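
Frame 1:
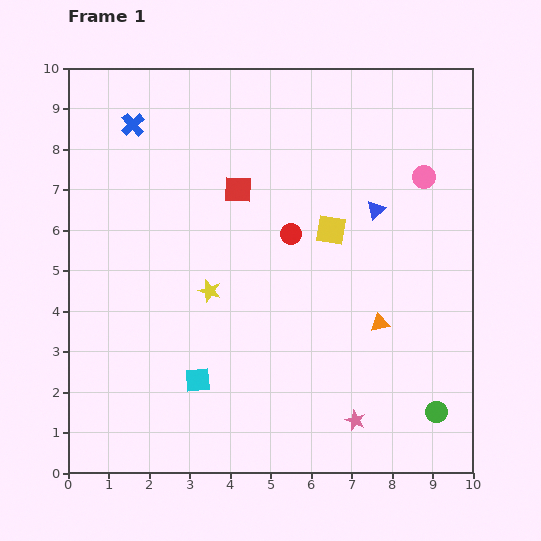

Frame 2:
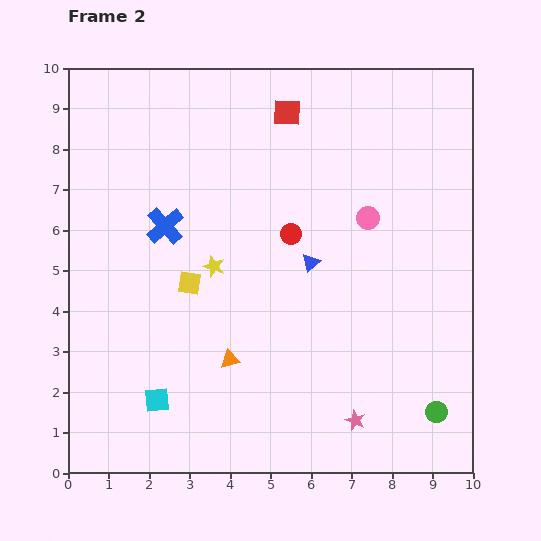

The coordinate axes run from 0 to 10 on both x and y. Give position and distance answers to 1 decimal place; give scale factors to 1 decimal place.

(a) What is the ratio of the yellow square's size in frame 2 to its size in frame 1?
0.8×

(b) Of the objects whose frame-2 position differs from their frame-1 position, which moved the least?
the yellow star

(moved 0.6)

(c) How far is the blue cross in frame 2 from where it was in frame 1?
2.6

The blue cross moved from (1.6, 8.6) to (2.4, 6.1), a distance of √(0.8² + 2.5²) ≈ 2.6.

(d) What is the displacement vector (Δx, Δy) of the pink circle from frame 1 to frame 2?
(-1.4, -1.0)

The pink circle was at (8.8, 7.3) in frame 1 and (7.4, 6.3) in frame 2.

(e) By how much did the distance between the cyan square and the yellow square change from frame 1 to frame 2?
-2.0

Distance in frame 1: 5.0. Distance in frame 2: 3.0.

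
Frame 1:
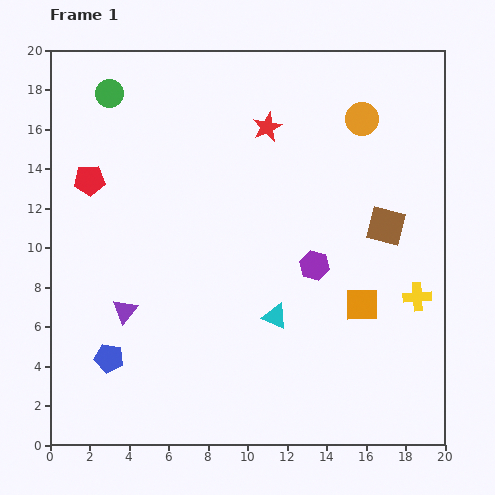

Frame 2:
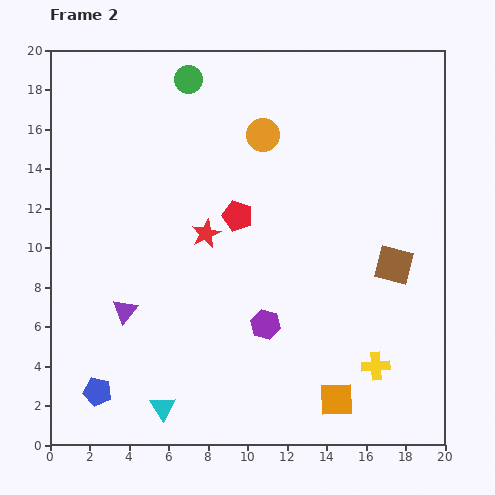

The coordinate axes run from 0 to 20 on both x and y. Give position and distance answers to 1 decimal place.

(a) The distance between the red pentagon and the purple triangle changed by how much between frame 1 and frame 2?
+0.7

Distance in frame 1: 6.8. Distance in frame 2: 7.5.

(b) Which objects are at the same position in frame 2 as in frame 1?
the purple triangle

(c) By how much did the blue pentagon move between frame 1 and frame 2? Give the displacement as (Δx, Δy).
(-0.6, -1.7)

The blue pentagon was at (3.0, 4.4) in frame 1 and (2.4, 2.7) in frame 2.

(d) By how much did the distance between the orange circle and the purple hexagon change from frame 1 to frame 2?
+1.8

Distance in frame 1: 7.8. Distance in frame 2: 9.6.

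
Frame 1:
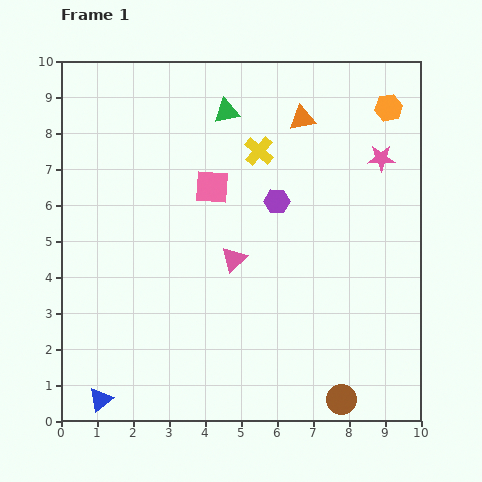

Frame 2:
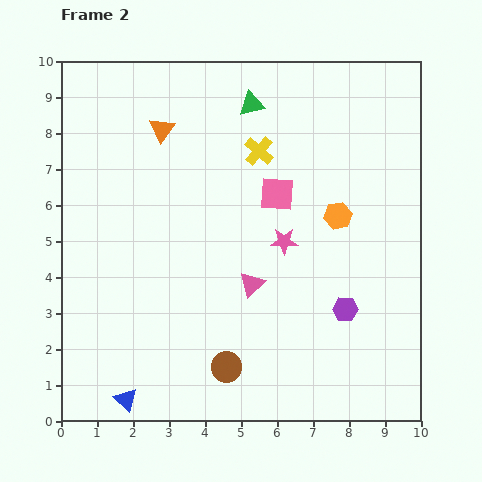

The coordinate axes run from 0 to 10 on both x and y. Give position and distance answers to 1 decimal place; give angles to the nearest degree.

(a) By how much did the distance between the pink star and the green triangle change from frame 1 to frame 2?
-0.6

Distance in frame 1: 4.5. Distance in frame 2: 3.9.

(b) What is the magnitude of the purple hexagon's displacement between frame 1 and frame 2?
3.6

The purple hexagon moved from (6.0, 6.1) to (7.9, 3.1), a distance of √(1.9² + 3.0²) ≈ 3.6.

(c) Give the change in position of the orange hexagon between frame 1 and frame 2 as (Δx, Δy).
(-1.4, -3.0)

The orange hexagon was at (9.1, 8.7) in frame 1 and (7.7, 5.7) in frame 2.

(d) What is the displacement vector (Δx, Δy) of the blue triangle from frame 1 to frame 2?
(0.7, 0.0)

The blue triangle was at (1.1, 0.6) in frame 1 and (1.8, 0.6) in frame 2.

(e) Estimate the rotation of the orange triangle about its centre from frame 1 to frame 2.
43° counter-clockwise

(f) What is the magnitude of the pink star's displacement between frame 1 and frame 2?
3.5

The pink star moved from (8.9, 7.3) to (6.2, 5.0), a distance of √(2.7² + 2.3²) ≈ 3.5.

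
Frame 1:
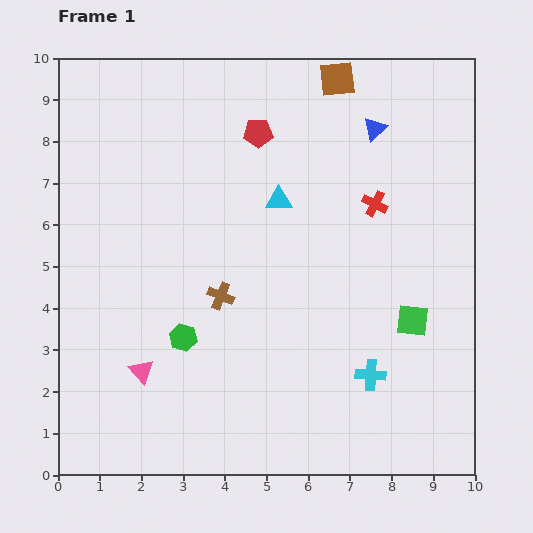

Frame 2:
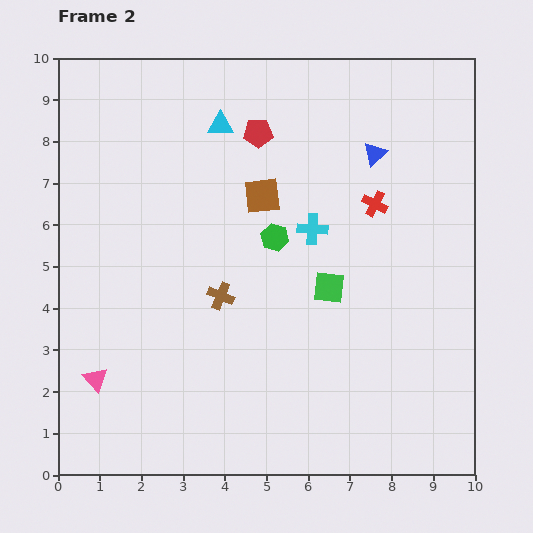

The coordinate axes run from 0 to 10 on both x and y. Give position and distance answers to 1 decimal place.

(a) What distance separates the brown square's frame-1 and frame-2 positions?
3.3

The brown square moved from (6.7, 9.5) to (4.9, 6.7), a distance of √(1.8² + 2.8²) ≈ 3.3.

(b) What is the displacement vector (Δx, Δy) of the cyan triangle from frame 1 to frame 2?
(-1.4, 1.8)

The cyan triangle was at (5.3, 6.6) in frame 1 and (3.9, 8.4) in frame 2.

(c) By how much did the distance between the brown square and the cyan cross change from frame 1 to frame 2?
-5.7

Distance in frame 1: 7.1. Distance in frame 2: 1.4.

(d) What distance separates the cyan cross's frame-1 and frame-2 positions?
3.8

The cyan cross moved from (7.5, 2.4) to (6.1, 5.9), a distance of √(1.4² + 3.5²) ≈ 3.8.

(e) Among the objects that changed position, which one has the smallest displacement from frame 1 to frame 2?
the blue triangle

(moved 0.6)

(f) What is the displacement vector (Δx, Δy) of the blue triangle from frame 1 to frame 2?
(0.0, -0.6)

The blue triangle was at (7.6, 8.3) in frame 1 and (7.6, 7.7) in frame 2.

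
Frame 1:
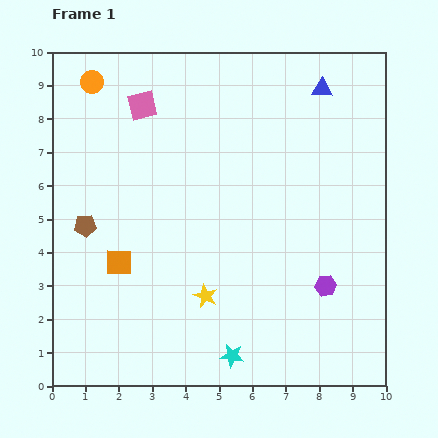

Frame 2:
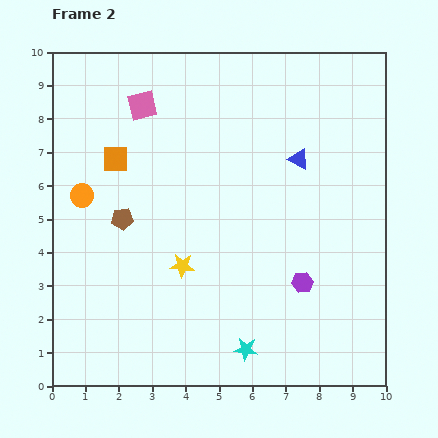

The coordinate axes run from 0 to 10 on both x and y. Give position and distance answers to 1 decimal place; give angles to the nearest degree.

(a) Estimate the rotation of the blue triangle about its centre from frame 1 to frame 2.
27° clockwise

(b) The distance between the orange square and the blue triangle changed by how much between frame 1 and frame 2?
-2.5

Distance in frame 1: 8.0. Distance in frame 2: 5.5.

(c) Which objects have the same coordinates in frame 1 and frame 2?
the pink square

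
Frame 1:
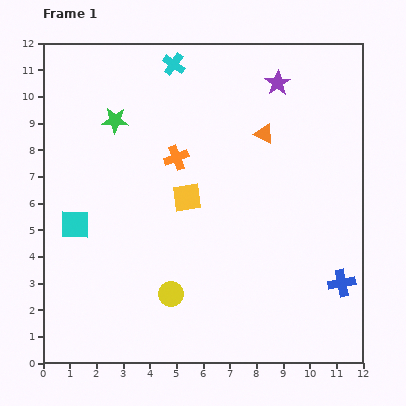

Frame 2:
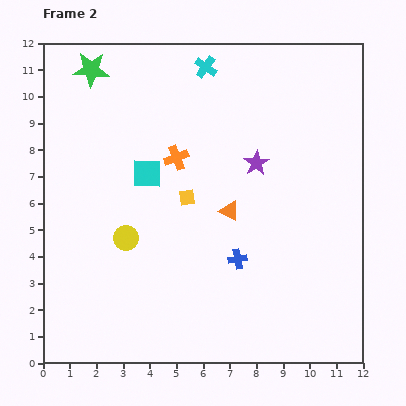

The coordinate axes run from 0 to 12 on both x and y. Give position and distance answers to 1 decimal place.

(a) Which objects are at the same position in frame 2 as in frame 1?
the yellow square, the orange cross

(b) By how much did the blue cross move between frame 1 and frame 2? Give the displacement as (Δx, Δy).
(-3.9, 0.9)

The blue cross was at (11.2, 3.0) in frame 1 and (7.3, 3.9) in frame 2.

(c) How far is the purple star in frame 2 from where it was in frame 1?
3.1

The purple star moved from (8.8, 10.5) to (8.0, 7.5), a distance of √(0.8² + 3.0²) ≈ 3.1.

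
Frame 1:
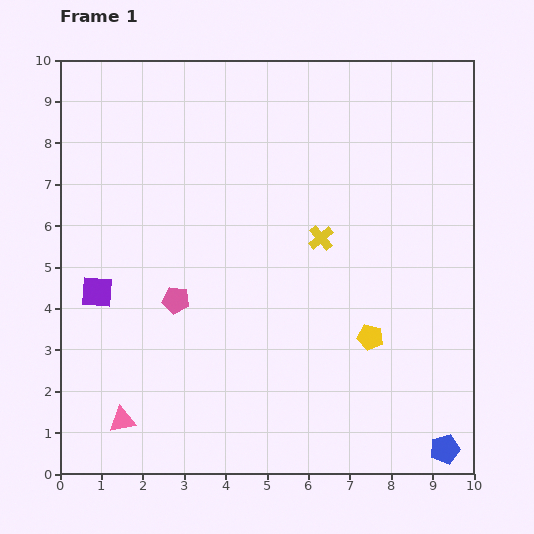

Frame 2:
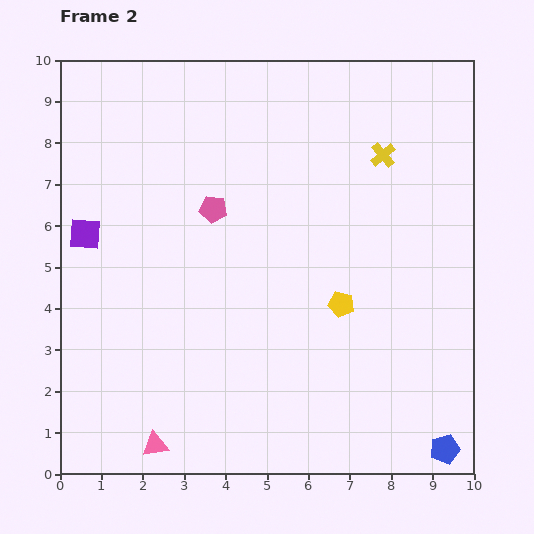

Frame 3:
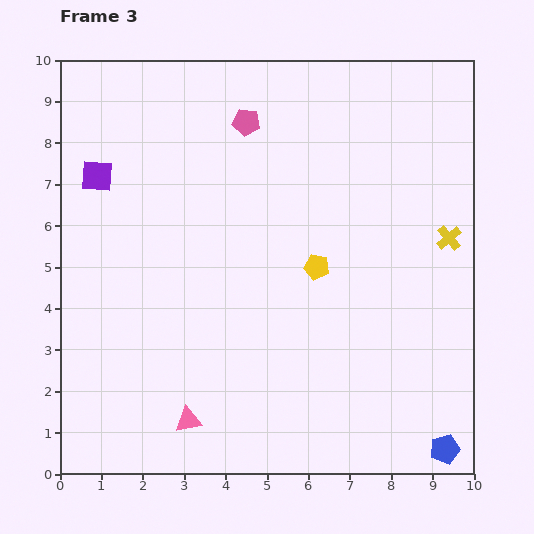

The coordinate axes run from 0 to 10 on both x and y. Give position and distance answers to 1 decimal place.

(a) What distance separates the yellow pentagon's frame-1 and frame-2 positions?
1.1

The yellow pentagon moved from (7.5, 3.3) to (6.8, 4.1), a distance of √(0.7² + 0.8²) ≈ 1.1.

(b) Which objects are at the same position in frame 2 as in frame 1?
the blue pentagon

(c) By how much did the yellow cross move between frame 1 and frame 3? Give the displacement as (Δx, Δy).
(3.1, 0.0)

The yellow cross was at (6.3, 5.7) in frame 1 and (9.4, 5.7) in frame 3.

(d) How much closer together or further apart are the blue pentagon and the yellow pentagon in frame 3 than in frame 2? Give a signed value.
+1.1

Distance in frame 2: 4.3. Distance in frame 3: 5.4.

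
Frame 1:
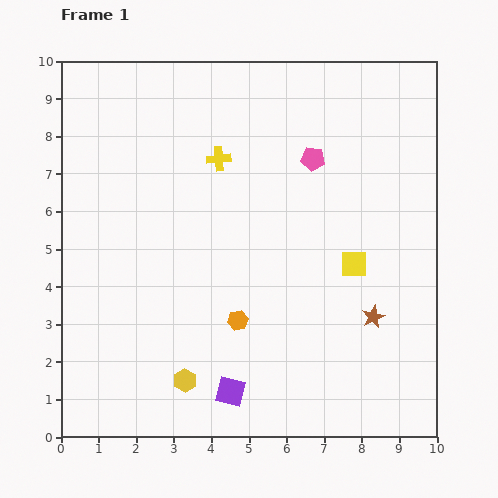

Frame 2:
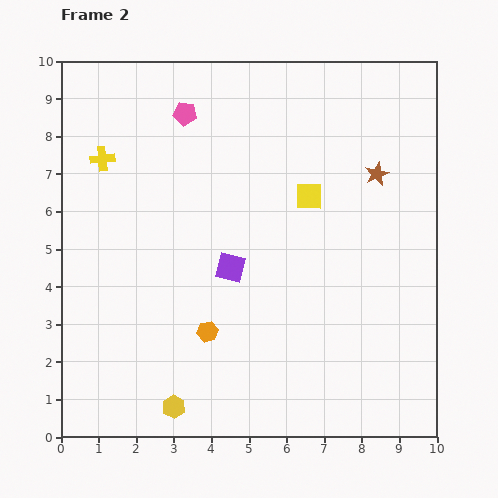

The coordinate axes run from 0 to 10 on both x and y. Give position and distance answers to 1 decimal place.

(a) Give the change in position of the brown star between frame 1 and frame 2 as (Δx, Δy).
(0.1, 3.8)

The brown star was at (8.3, 3.2) in frame 1 and (8.4, 7.0) in frame 2.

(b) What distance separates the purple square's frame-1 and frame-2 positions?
3.3

The purple square moved from (4.5, 1.2) to (4.5, 4.5), a distance of √(0.0² + 3.3²) ≈ 3.3.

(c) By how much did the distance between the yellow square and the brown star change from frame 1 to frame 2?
+0.4

Distance in frame 1: 1.5. Distance in frame 2: 1.9.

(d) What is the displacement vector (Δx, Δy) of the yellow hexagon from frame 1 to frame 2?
(-0.3, -0.7)

The yellow hexagon was at (3.3, 1.5) in frame 1 and (3.0, 0.8) in frame 2.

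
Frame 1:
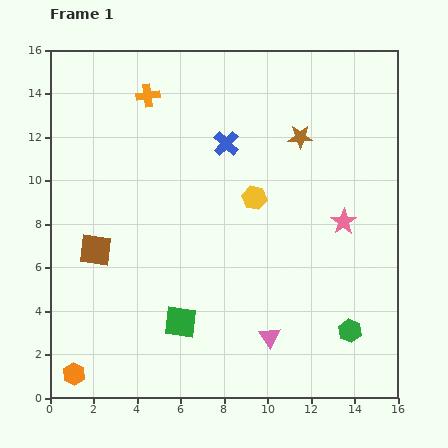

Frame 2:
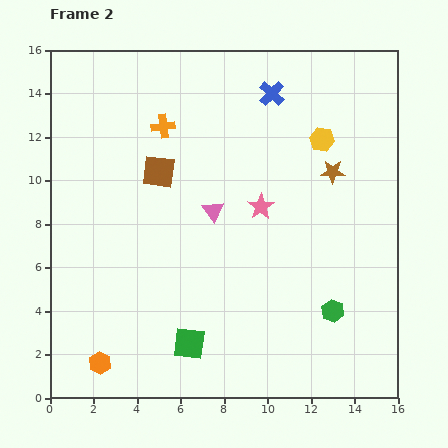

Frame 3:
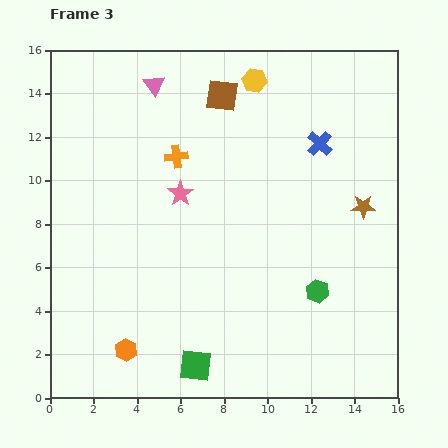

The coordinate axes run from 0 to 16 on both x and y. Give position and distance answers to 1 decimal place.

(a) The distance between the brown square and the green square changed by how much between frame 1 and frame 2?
+2.9

Distance in frame 1: 5.1. Distance in frame 2: 8.0.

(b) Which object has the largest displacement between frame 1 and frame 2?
the pink triangle

(moved 6.4; next 4.6)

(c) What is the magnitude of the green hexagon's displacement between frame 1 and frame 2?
1.2

The green hexagon moved from (13.8, 3.1) to (13.0, 4.0), a distance of √(0.8² + 0.9²) ≈ 1.2.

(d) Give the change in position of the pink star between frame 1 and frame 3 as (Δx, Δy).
(-7.5, 1.3)

The pink star was at (13.5, 8.1) in frame 1 and (6.0, 9.4) in frame 3.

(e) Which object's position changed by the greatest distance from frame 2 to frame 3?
the pink triangle

(moved 6.4; next 4.5)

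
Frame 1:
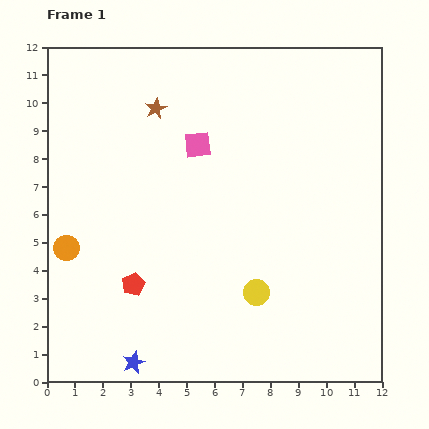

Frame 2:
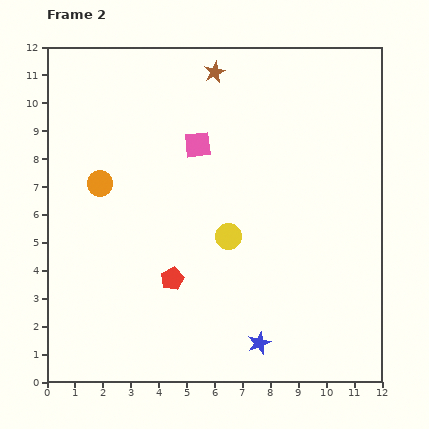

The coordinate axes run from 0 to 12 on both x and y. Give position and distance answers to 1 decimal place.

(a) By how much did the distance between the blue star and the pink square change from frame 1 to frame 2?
-0.7

Distance in frame 1: 8.1. Distance in frame 2: 7.4.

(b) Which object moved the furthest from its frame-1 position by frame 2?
the blue star

(moved 4.6; next 2.6)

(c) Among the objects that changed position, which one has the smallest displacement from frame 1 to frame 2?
the red pentagon

(moved 1.4)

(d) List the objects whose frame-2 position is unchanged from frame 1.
the pink square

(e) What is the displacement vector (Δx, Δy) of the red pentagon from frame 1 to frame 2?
(1.4, 0.2)

The red pentagon was at (3.1, 3.5) in frame 1 and (4.5, 3.7) in frame 2.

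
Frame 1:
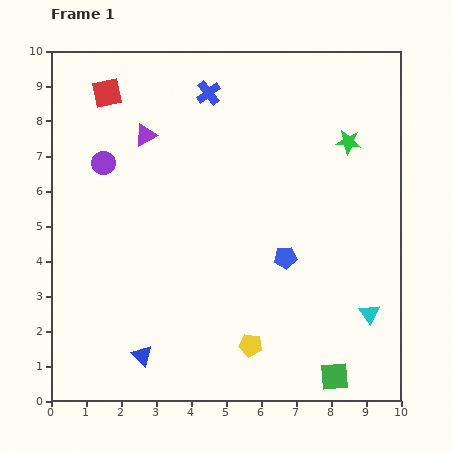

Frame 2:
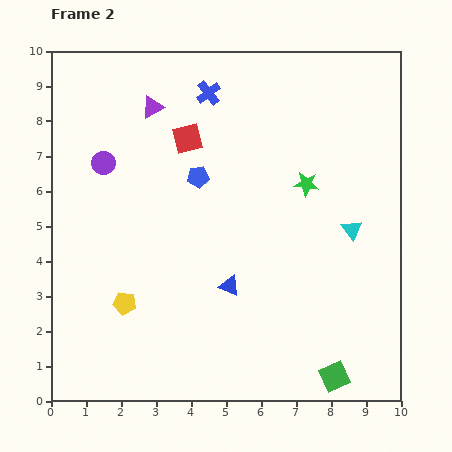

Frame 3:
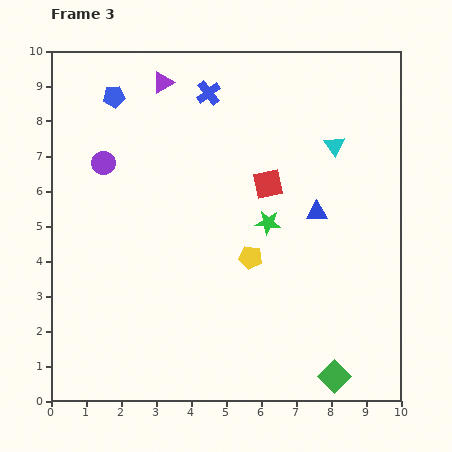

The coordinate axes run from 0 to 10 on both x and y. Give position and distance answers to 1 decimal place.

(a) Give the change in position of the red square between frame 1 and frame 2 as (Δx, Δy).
(2.3, -1.3)

The red square was at (1.6, 8.8) in frame 1 and (3.9, 7.5) in frame 2.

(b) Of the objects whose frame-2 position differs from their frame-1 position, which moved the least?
the purple triangle

(moved 0.8)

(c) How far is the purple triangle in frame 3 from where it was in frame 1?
1.6

The purple triangle moved from (2.7, 7.6) to (3.2, 9.1), a distance of √(0.5² + 1.5²) ≈ 1.6.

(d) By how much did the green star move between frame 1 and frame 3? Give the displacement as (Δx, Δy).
(-2.3, -2.3)

The green star was at (8.5, 7.4) in frame 1 and (6.2, 5.1) in frame 3.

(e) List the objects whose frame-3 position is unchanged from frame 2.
the green square, the blue cross, the purple circle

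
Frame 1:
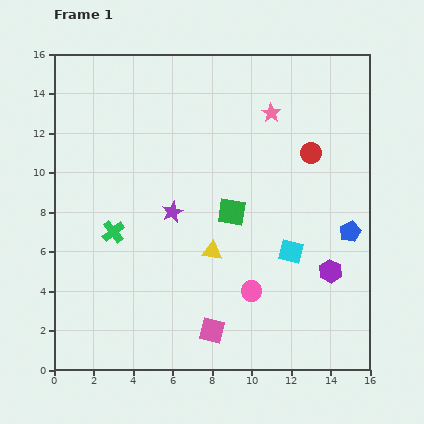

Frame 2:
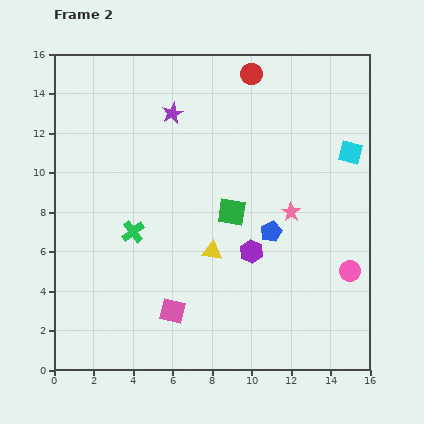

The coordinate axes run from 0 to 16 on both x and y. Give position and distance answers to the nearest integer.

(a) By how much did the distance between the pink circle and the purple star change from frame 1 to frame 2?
+6

Distance in frame 1: 6. Distance in frame 2: 12.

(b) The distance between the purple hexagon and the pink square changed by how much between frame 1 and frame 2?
-2

Distance in frame 1: 7. Distance in frame 2: 5.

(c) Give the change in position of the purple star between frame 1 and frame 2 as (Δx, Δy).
(0, 5)

The purple star was at (6, 8) in frame 1 and (6, 13) in frame 2.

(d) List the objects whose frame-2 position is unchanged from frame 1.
the green square, the yellow triangle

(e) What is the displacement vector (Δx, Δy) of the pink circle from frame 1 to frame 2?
(5, 1)

The pink circle was at (10, 4) in frame 1 and (15, 5) in frame 2.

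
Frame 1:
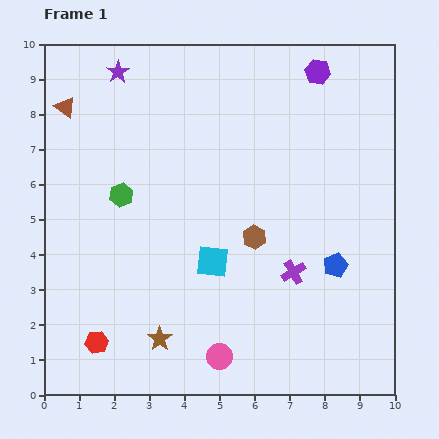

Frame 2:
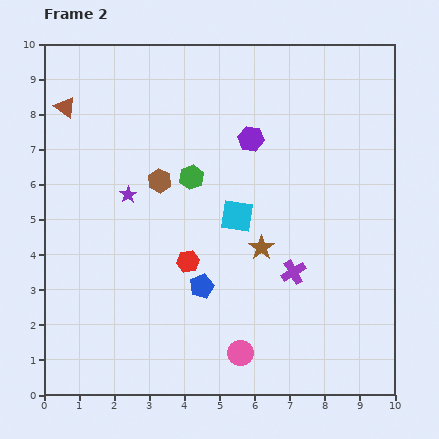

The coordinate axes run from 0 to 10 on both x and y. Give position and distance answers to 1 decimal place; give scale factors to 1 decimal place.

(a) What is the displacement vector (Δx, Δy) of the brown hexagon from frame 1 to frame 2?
(-2.7, 1.6)

The brown hexagon was at (6.0, 4.5) in frame 1 and (3.3, 6.1) in frame 2.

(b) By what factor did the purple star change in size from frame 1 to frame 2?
0.7×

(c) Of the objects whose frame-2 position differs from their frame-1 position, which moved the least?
the pink circle

(moved 0.6)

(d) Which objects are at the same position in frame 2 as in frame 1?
the purple cross, the brown triangle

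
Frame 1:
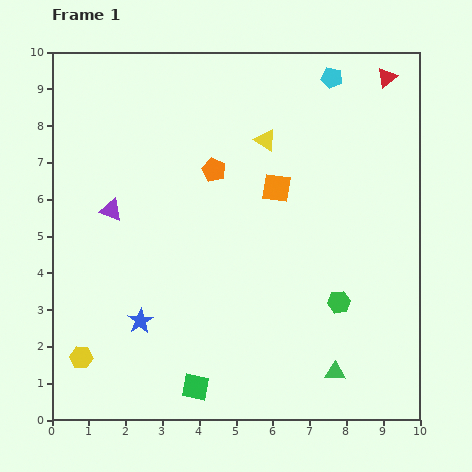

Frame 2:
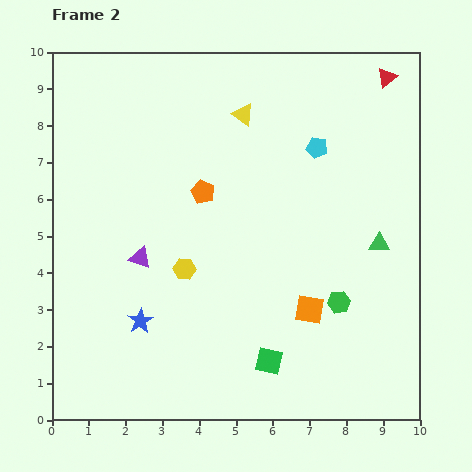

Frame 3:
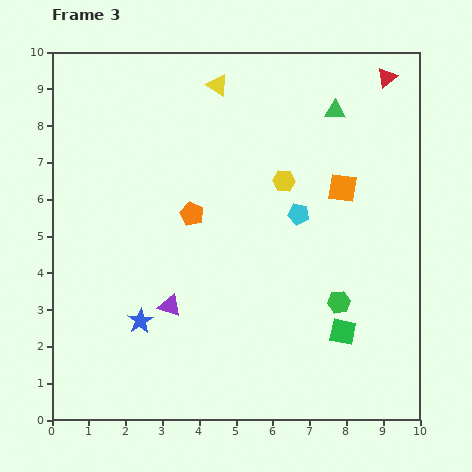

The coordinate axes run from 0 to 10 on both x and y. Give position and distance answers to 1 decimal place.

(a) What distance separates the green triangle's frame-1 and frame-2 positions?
3.7

The green triangle moved from (7.7, 1.3) to (8.9, 4.8), a distance of √(1.2² + 3.5²) ≈ 3.7.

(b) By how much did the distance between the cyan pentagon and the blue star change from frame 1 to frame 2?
-1.7

Distance in frame 1: 8.4. Distance in frame 2: 6.7.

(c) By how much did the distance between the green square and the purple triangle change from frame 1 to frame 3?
-0.5

Distance in frame 1: 5.3. Distance in frame 3: 4.8.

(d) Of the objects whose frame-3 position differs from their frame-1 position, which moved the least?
the orange pentagon

(moved 1.3)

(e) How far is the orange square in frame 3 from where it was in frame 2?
3.4

The orange square moved from (7.0, 3.0) to (7.9, 6.3), a distance of √(0.9² + 3.3²) ≈ 3.4.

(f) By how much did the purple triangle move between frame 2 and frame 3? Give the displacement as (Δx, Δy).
(0.8, -1.3)

The purple triangle was at (2.4, 4.4) in frame 2 and (3.2, 3.1) in frame 3.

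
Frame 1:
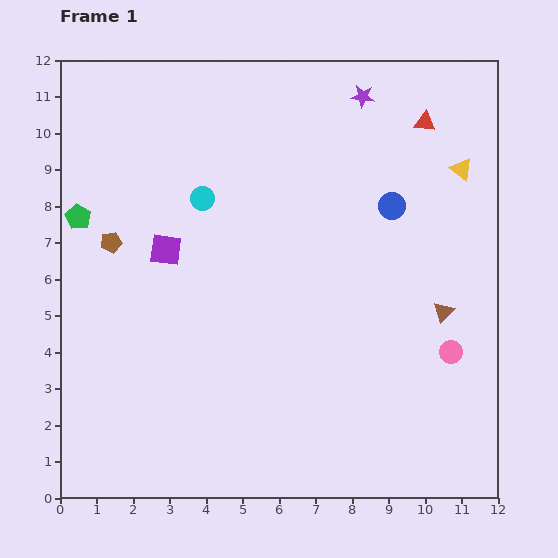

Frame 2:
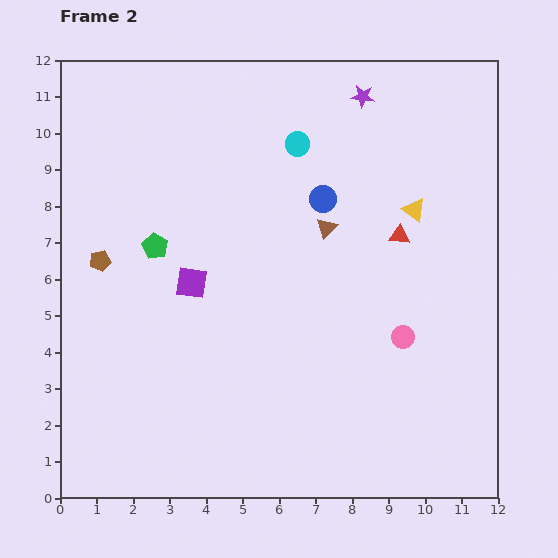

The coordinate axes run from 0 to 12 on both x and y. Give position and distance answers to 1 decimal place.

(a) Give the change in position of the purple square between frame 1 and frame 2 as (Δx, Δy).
(0.7, -0.9)

The purple square was at (2.9, 6.8) in frame 1 and (3.6, 5.9) in frame 2.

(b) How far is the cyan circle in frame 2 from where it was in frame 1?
3.0

The cyan circle moved from (3.9, 8.2) to (6.5, 9.7), a distance of √(2.6² + 1.5²) ≈ 3.0.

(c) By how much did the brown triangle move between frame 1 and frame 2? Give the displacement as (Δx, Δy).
(-3.2, 2.3)

The brown triangle was at (10.5, 5.1) in frame 1 and (7.3, 7.4) in frame 2.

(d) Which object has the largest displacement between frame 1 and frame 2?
the brown triangle

(moved 3.9; next 3.2)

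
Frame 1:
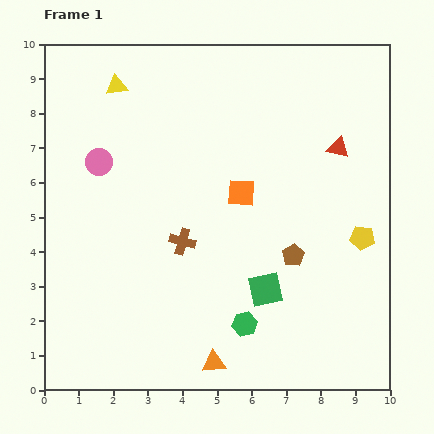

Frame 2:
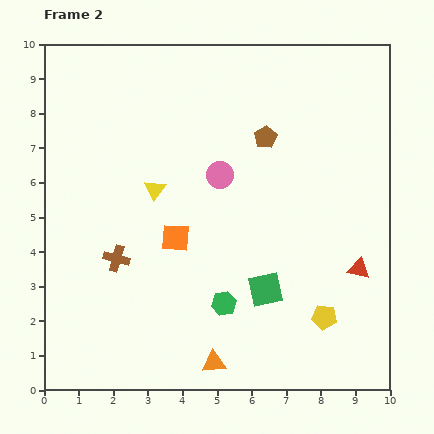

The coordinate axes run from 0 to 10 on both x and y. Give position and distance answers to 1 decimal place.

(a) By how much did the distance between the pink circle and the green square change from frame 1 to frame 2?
-2.6

Distance in frame 1: 6.1. Distance in frame 2: 3.5.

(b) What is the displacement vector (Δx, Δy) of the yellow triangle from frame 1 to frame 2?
(1.1, -3.0)

The yellow triangle was at (2.1, 8.8) in frame 1 and (3.2, 5.8) in frame 2.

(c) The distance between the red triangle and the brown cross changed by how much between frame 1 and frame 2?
+1.8

Distance in frame 1: 5.2. Distance in frame 2: 7.0.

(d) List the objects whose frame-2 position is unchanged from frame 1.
the orange triangle, the green square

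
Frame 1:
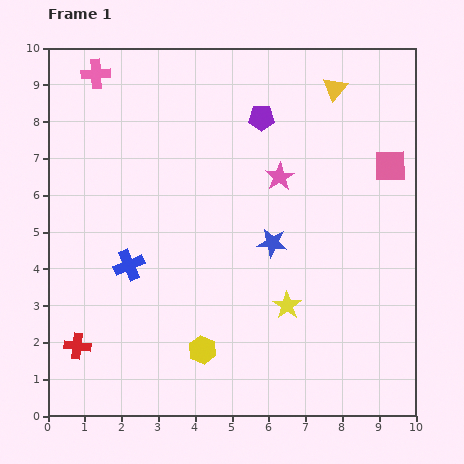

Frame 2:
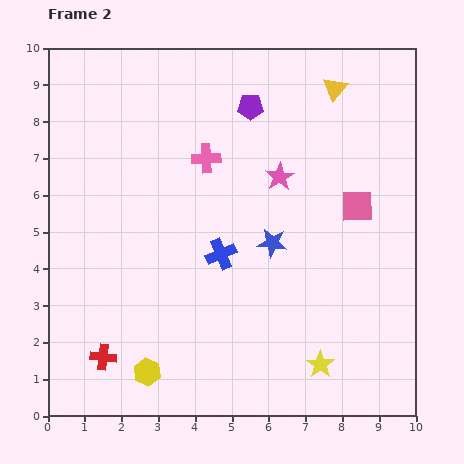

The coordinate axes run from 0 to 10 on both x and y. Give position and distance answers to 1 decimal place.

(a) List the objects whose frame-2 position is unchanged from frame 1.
the pink star, the blue star, the yellow triangle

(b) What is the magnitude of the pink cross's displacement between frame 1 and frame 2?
3.8

The pink cross moved from (1.3, 9.3) to (4.3, 7.0), a distance of √(3.0² + 2.3²) ≈ 3.8.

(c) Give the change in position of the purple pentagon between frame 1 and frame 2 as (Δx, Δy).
(-0.3, 0.3)

The purple pentagon was at (5.8, 8.1) in frame 1 and (5.5, 8.4) in frame 2.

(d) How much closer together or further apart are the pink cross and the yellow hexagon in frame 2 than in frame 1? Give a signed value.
-2.0

Distance in frame 1: 8.0. Distance in frame 2: 6.0.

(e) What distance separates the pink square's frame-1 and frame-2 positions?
1.4

The pink square moved from (9.3, 6.8) to (8.4, 5.7), a distance of √(0.9² + 1.1²) ≈ 1.4.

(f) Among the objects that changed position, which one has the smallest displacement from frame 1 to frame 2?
the purple pentagon

(moved 0.4)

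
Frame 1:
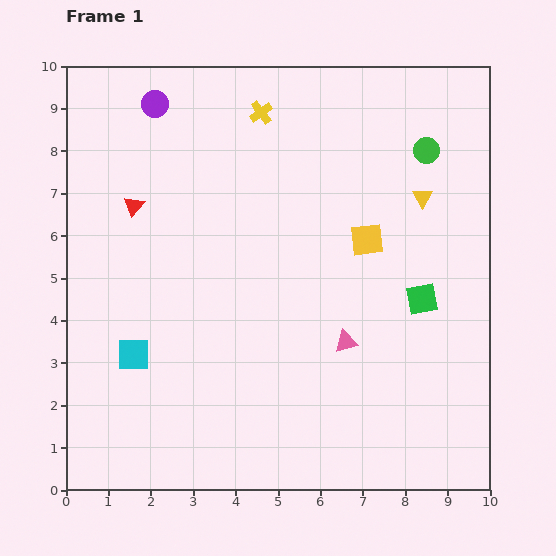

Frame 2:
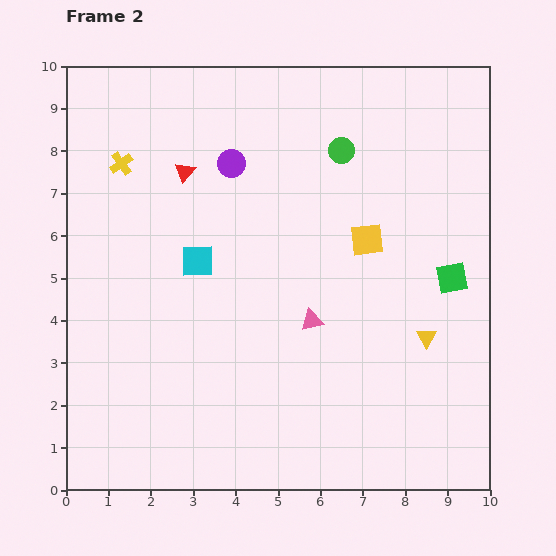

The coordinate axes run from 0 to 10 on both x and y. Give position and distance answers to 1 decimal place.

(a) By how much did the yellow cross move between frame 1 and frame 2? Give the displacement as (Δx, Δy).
(-3.3, -1.2)

The yellow cross was at (4.6, 8.9) in frame 1 and (1.3, 7.7) in frame 2.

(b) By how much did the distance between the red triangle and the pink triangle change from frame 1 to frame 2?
-1.3

Distance in frame 1: 5.9. Distance in frame 2: 4.6.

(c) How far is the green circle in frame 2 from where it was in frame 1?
2.0

The green circle moved from (8.5, 8.0) to (6.5, 8.0), a distance of √(2.0² + 0.0²) ≈ 2.0.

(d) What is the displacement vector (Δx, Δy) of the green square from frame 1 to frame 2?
(0.7, 0.5)

The green square was at (8.4, 4.5) in frame 1 and (9.1, 5.0) in frame 2.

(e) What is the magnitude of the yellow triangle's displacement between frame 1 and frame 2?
3.3

The yellow triangle moved from (8.4, 6.9) to (8.5, 3.6), a distance of √(0.1² + 3.3²) ≈ 3.3.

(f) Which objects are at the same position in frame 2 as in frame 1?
the yellow square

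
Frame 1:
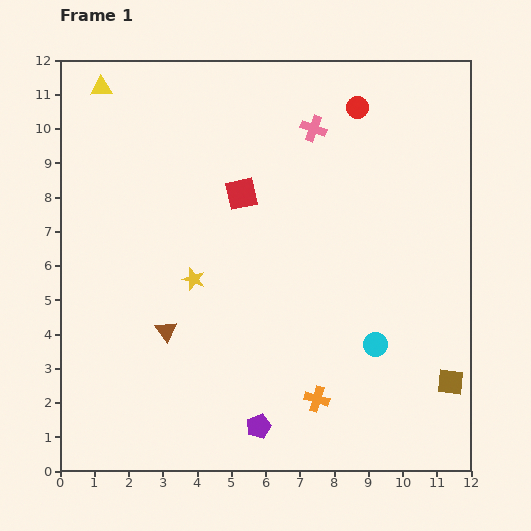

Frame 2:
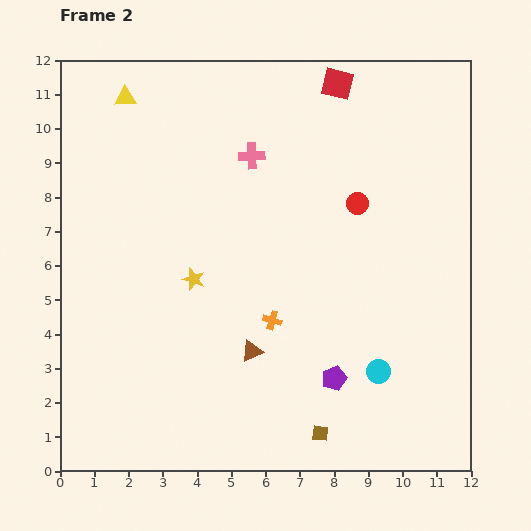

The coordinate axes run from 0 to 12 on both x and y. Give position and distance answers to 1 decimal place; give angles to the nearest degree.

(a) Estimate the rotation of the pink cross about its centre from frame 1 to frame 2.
23° counter-clockwise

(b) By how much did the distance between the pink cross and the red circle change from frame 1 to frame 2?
+2.0

Distance in frame 1: 1.4. Distance in frame 2: 3.4.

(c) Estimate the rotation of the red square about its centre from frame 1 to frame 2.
24° clockwise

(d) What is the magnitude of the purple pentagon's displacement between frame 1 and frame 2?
2.6

The purple pentagon moved from (5.8, 1.3) to (8.0, 2.7), a distance of √(2.2² + 1.4²) ≈ 2.6.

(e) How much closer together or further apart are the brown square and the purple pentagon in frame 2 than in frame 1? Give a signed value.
-4.1

Distance in frame 1: 5.7. Distance in frame 2: 1.6.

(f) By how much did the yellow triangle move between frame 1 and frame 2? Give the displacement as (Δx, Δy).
(0.7, -0.3)

The yellow triangle was at (1.2, 11.2) in frame 1 and (1.9, 10.9) in frame 2.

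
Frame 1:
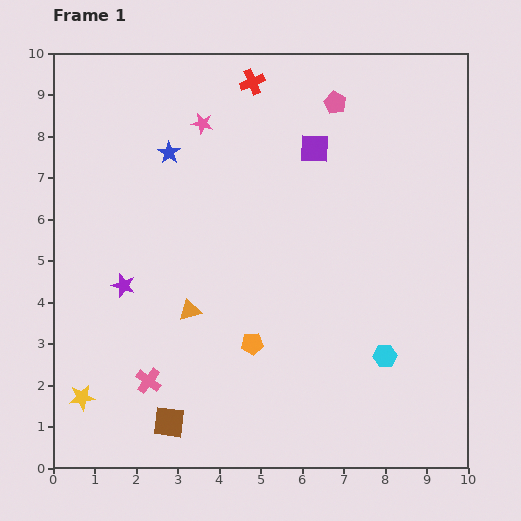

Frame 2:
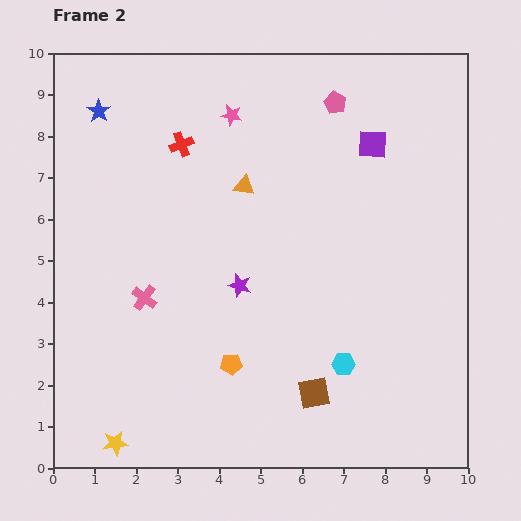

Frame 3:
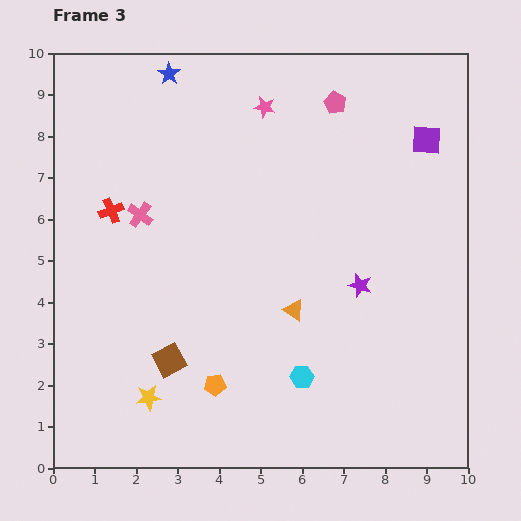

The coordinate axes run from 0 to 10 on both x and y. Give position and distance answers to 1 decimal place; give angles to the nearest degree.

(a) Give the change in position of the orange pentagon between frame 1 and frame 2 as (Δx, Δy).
(-0.5, -0.5)

The orange pentagon was at (4.8, 3.0) in frame 1 and (4.3, 2.5) in frame 2.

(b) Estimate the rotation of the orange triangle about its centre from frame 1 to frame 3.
49° clockwise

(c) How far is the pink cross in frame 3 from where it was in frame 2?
2.0

The pink cross moved from (2.2, 4.1) to (2.1, 6.1), a distance of √(0.1² + 2.0²) ≈ 2.0.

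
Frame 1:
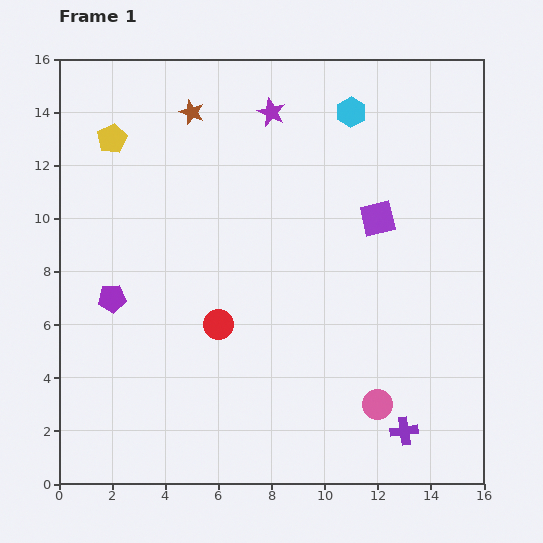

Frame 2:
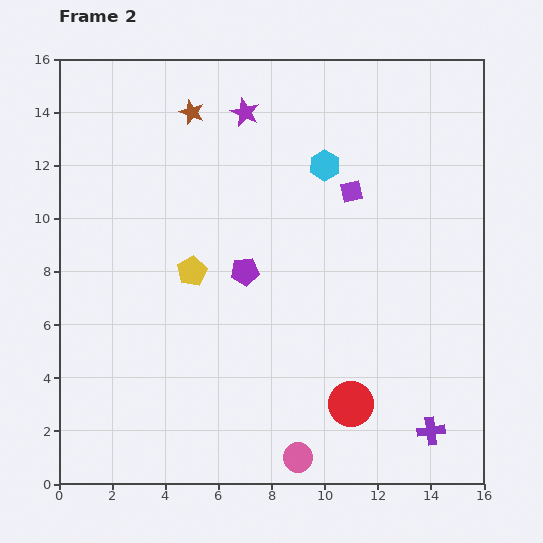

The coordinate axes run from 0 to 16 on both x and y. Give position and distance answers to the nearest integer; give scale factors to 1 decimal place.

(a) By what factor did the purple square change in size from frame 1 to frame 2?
0.6×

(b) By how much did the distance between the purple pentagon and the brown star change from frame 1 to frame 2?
-2

Distance in frame 1: 8. Distance in frame 2: 6.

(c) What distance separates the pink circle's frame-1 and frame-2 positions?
4

The pink circle moved from (12, 3) to (9, 1), a distance of √(3² + 2²) ≈ 4.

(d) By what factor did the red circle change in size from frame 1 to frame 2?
1.5×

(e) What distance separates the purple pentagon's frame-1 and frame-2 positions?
5

The purple pentagon moved from (2, 7) to (7, 8), a distance of √(5² + 1²) ≈ 5.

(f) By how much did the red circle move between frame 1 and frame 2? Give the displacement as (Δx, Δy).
(5, -3)

The red circle was at (6, 6) in frame 1 and (11, 3) in frame 2.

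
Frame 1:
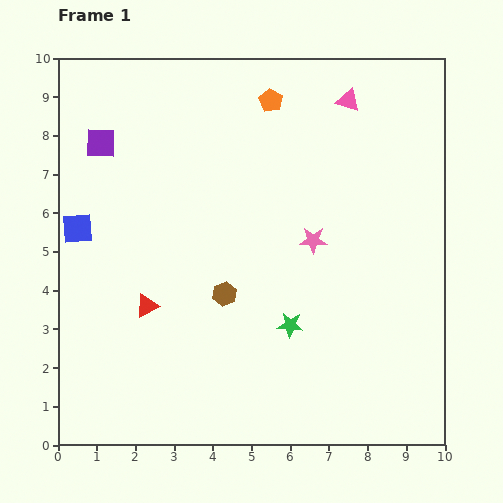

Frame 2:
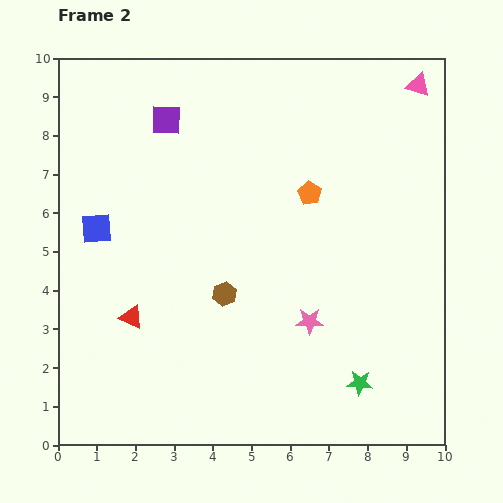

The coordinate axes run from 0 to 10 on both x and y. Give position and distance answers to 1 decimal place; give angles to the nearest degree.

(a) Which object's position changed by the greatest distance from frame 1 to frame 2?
the orange pentagon

(moved 2.6; next 2.3)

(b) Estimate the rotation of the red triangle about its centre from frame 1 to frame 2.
53° clockwise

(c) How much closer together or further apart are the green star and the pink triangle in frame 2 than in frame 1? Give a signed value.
+1.8

Distance in frame 1: 6.0. Distance in frame 2: 7.8.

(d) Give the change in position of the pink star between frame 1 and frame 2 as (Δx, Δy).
(-0.1, -2.1)

The pink star was at (6.6, 5.3) in frame 1 and (6.5, 3.2) in frame 2.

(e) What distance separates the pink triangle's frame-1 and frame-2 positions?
1.8

The pink triangle moved from (7.5, 8.9) to (9.3, 9.3), a distance of √(1.8² + 0.4²) ≈ 1.8.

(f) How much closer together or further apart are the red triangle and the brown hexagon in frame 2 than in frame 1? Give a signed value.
+0.5

Distance in frame 1: 2.0. Distance in frame 2: 2.5.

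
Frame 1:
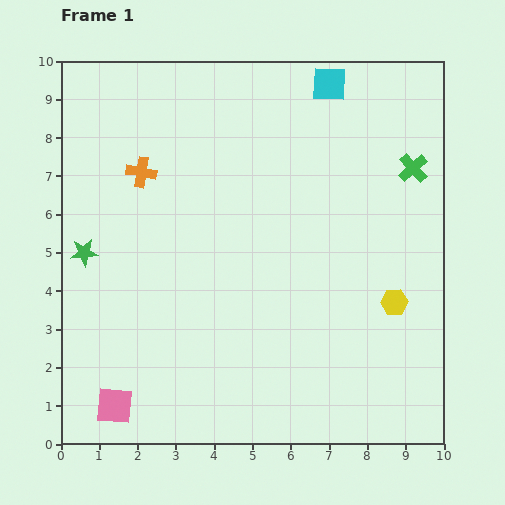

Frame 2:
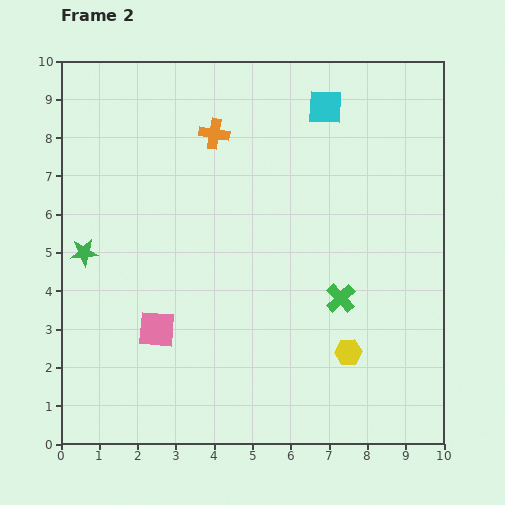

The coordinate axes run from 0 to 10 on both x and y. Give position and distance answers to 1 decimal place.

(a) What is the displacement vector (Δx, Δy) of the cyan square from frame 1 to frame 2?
(-0.1, -0.6)

The cyan square was at (7.0, 9.4) in frame 1 and (6.9, 8.8) in frame 2.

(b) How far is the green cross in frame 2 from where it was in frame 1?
3.9

The green cross moved from (9.2, 7.2) to (7.3, 3.8), a distance of √(1.9² + 3.4²) ≈ 3.9.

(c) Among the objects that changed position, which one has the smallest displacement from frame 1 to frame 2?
the cyan square

(moved 0.6)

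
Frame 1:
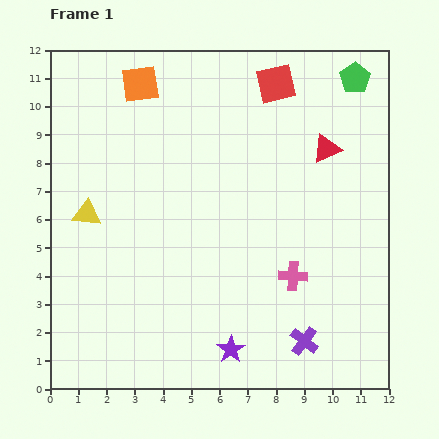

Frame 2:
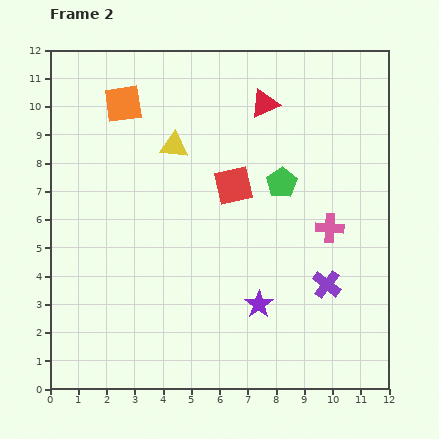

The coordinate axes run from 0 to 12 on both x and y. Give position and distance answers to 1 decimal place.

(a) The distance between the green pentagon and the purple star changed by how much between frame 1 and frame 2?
-6.2

Distance in frame 1: 10.6. Distance in frame 2: 4.4.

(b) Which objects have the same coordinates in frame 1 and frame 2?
none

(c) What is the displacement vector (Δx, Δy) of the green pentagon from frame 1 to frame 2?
(-2.6, -3.7)

The green pentagon was at (10.8, 11.0) in frame 1 and (8.2, 7.3) in frame 2.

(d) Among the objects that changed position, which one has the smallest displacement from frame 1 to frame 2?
the orange square

(moved 0.9)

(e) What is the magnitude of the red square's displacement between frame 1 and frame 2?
3.9

The red square moved from (8.0, 10.8) to (6.5, 7.2), a distance of √(1.5² + 3.6²) ≈ 3.9.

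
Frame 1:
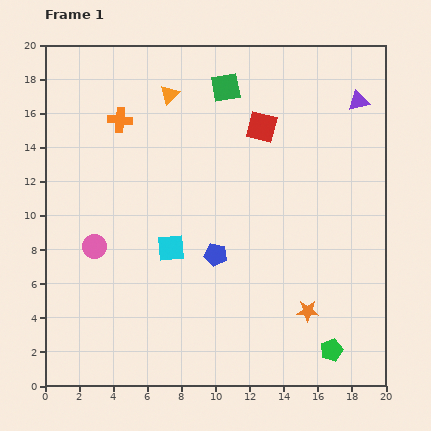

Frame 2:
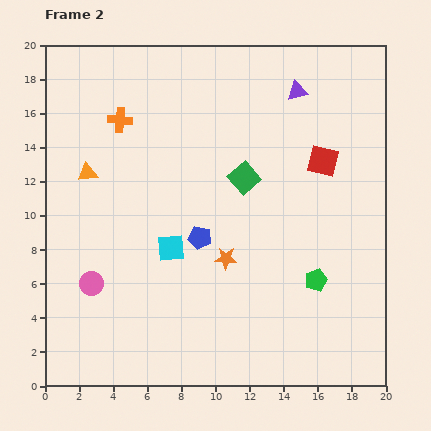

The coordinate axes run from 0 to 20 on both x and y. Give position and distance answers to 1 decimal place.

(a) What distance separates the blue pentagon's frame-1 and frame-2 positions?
1.3

The blue pentagon moved from (10.0, 7.7) to (9.1, 8.7), a distance of √(0.9² + 1.0²) ≈ 1.3.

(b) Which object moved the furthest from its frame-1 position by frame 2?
the orange triangle

(moved 6.6; next 5.7)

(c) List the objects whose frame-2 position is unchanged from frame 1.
the cyan square, the orange cross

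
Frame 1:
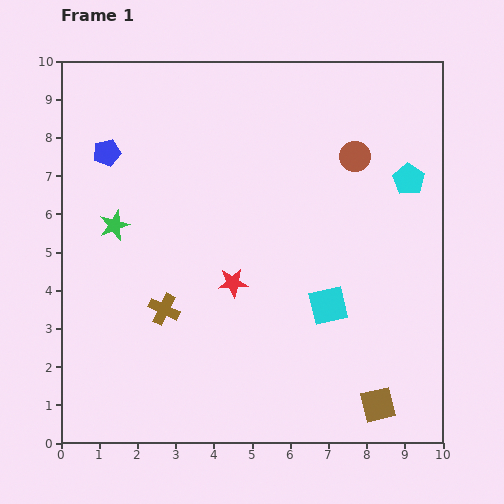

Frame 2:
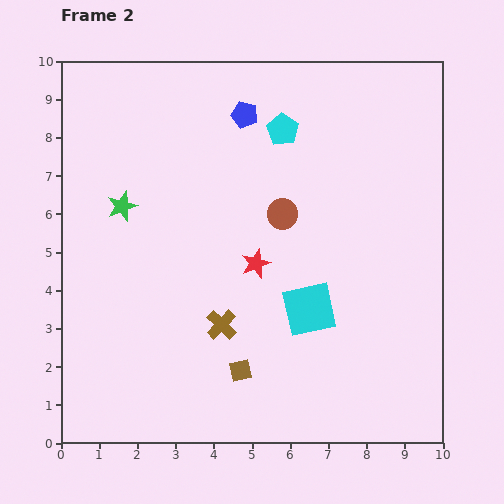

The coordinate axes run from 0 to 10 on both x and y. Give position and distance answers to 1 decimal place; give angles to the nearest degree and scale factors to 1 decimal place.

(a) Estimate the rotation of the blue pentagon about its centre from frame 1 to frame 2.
30° clockwise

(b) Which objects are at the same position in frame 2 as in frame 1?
none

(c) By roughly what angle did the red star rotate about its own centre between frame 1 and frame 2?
16° counter-clockwise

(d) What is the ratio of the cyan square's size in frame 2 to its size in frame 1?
1.4×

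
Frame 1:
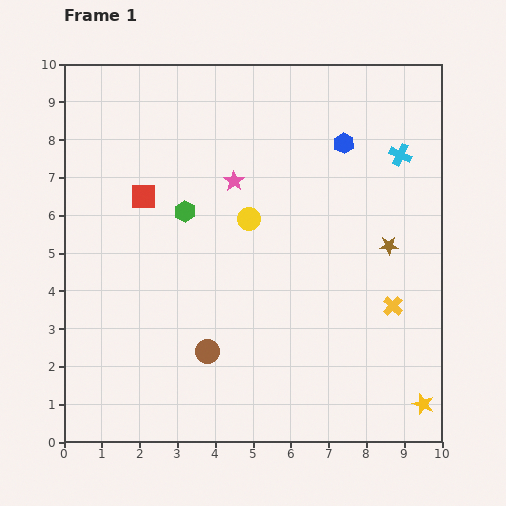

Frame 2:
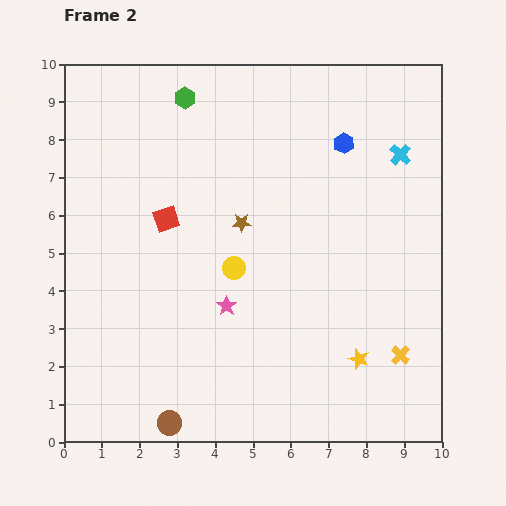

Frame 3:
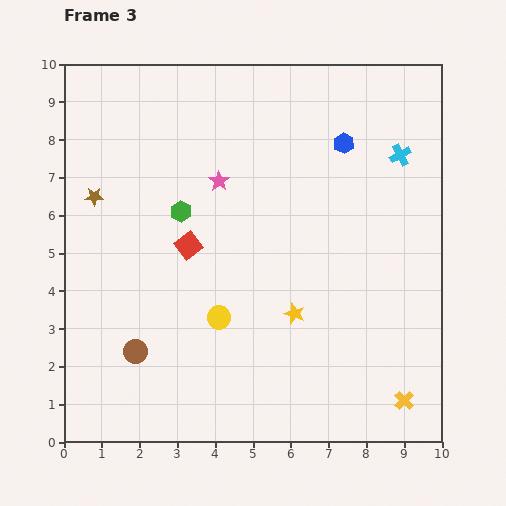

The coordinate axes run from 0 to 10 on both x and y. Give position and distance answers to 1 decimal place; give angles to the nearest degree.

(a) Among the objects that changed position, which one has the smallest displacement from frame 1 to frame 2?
the red square

(moved 0.8)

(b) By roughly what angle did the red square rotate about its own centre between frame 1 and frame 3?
38° counter-clockwise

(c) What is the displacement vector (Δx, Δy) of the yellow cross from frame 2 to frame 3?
(0.1, -1.2)

The yellow cross was at (8.9, 2.3) in frame 2 and (9.0, 1.1) in frame 3.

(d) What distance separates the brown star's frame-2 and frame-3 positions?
4.0

The brown star moved from (4.7, 5.8) to (0.8, 6.5), a distance of √(3.9² + 0.7²) ≈ 4.0.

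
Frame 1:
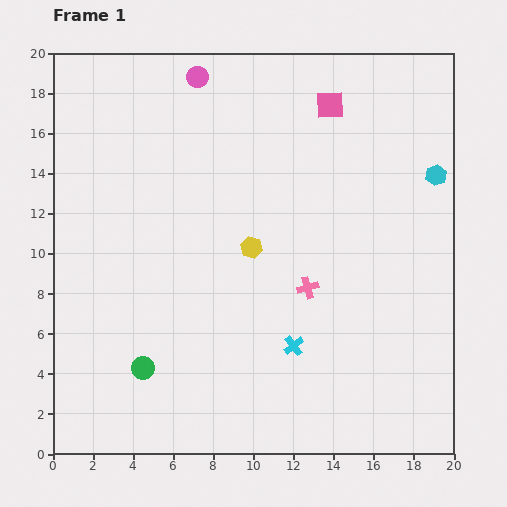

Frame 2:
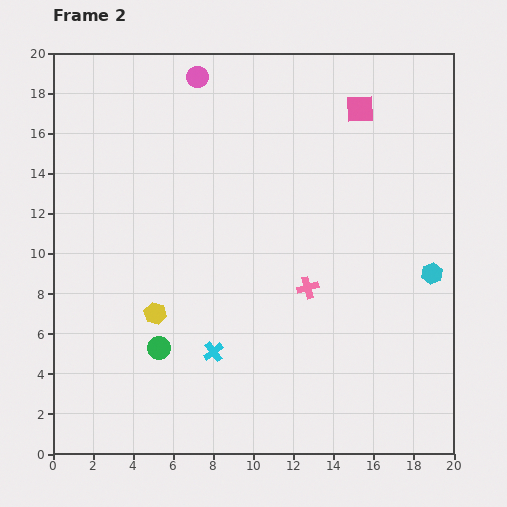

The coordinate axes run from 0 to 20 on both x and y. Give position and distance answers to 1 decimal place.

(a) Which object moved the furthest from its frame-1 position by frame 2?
the yellow hexagon

(moved 5.8; next 4.9)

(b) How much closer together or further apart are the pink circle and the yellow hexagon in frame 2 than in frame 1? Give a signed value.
+3.1

Distance in frame 1: 8.9. Distance in frame 2: 12.0.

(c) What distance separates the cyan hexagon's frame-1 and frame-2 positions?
4.9

The cyan hexagon moved from (19.1, 13.9) to (18.9, 9.0), a distance of √(0.2² + 4.9²) ≈ 4.9.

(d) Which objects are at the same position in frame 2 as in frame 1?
the pink cross, the pink circle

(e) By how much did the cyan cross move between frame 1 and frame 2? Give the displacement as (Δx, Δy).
(-4.0, -0.3)

The cyan cross was at (12.0, 5.4) in frame 1 and (8.0, 5.1) in frame 2.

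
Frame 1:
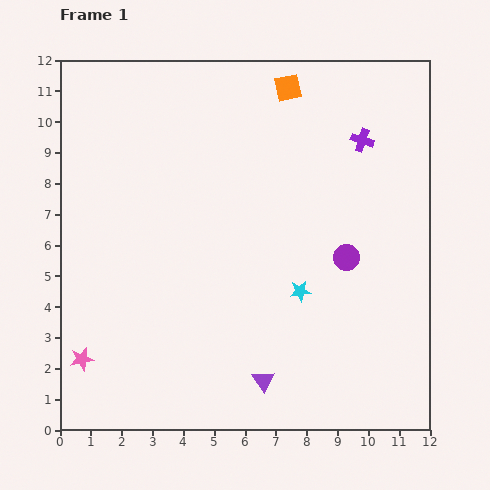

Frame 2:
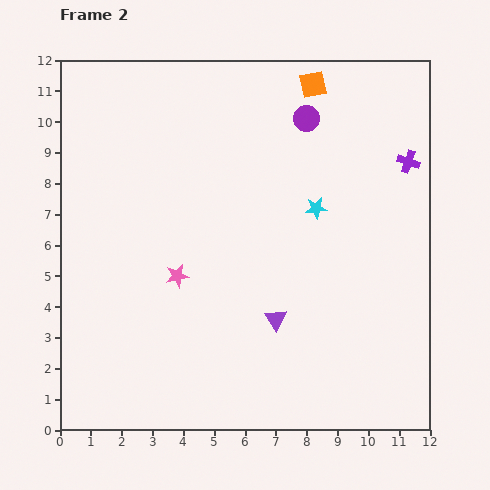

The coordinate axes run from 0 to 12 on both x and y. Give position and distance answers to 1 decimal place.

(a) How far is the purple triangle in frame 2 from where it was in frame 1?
2.0

The purple triangle moved from (6.6, 1.6) to (7.0, 3.6), a distance of √(0.4² + 2.0²) ≈ 2.0.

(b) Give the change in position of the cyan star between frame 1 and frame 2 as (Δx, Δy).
(0.5, 2.7)

The cyan star was at (7.8, 4.5) in frame 1 and (8.3, 7.2) in frame 2.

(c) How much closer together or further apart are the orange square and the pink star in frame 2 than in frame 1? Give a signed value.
-3.5

Distance in frame 1: 11.1. Distance in frame 2: 7.6.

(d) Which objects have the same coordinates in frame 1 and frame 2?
none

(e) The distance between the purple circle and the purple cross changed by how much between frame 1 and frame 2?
-0.2

Distance in frame 1: 3.8. Distance in frame 2: 3.6.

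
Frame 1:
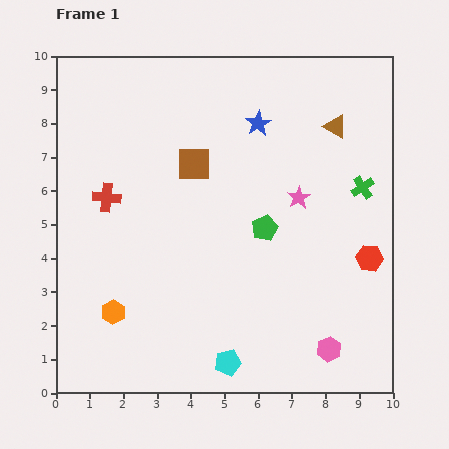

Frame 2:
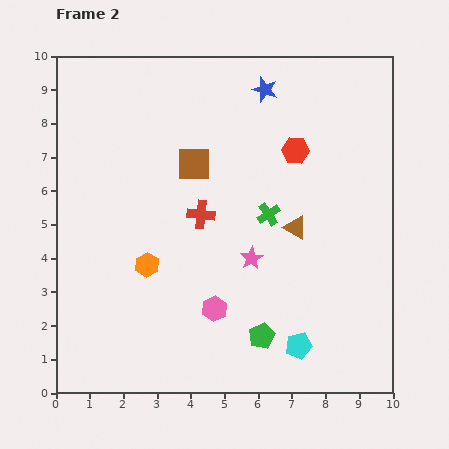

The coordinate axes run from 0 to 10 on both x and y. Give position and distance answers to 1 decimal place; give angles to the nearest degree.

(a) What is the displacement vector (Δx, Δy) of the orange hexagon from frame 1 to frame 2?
(1.0, 1.4)

The orange hexagon was at (1.7, 2.4) in frame 1 and (2.7, 3.8) in frame 2.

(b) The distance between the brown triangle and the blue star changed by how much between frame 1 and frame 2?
+1.9

Distance in frame 1: 2.3. Distance in frame 2: 4.2.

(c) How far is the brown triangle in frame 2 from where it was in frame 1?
3.2

The brown triangle moved from (8.3, 7.9) to (7.1, 4.9), a distance of √(1.2² + 3.0²) ≈ 3.2.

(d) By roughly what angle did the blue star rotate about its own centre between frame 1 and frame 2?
23° counter-clockwise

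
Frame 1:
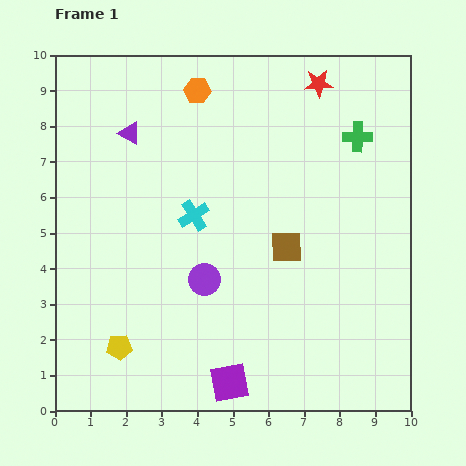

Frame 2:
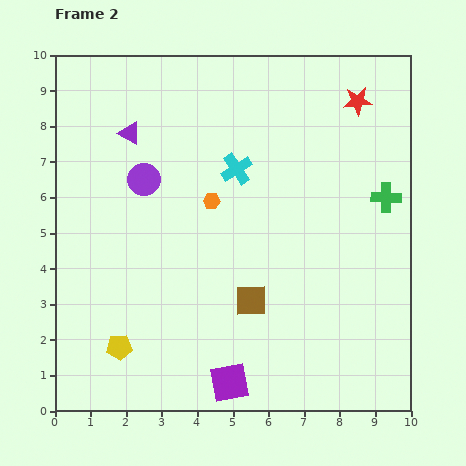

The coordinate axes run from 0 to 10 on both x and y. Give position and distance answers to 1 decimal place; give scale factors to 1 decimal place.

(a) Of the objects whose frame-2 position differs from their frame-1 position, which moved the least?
the red star

(moved 1.2)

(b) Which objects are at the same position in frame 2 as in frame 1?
the yellow pentagon, the purple triangle, the purple square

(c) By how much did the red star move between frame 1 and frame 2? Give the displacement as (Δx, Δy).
(1.1, -0.5)

The red star was at (7.4, 9.2) in frame 1 and (8.5, 8.7) in frame 2.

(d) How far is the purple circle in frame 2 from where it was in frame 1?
3.3

The purple circle moved from (4.2, 3.7) to (2.5, 6.5), a distance of √(1.7² + 2.8²) ≈ 3.3.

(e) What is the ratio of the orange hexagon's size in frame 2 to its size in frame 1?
0.6×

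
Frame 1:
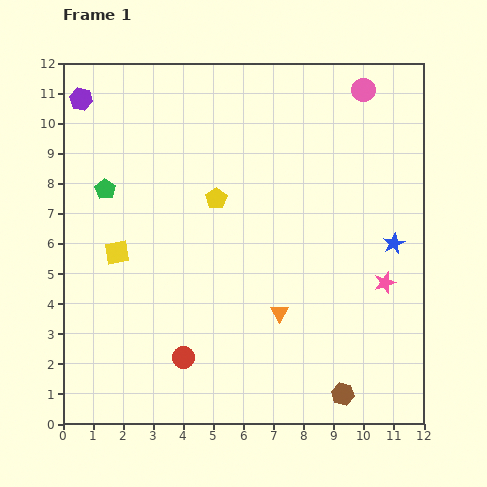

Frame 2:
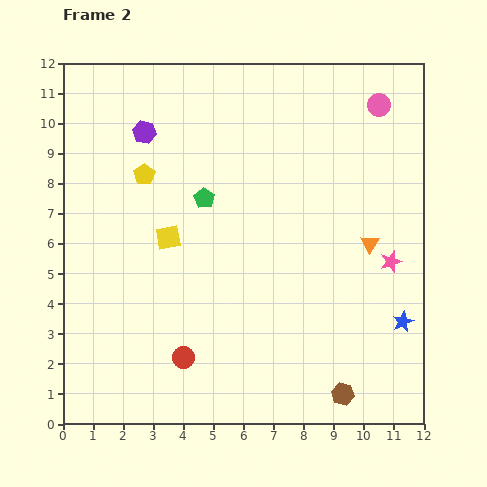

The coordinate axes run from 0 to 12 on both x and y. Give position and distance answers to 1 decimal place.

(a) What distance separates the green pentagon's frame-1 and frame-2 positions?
3.3

The green pentagon moved from (1.4, 7.8) to (4.7, 7.5), a distance of √(3.3² + 0.3²) ≈ 3.3.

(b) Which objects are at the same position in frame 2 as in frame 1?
the brown hexagon, the red circle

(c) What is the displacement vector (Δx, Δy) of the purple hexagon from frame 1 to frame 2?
(2.1, -1.1)

The purple hexagon was at (0.6, 10.8) in frame 1 and (2.7, 9.7) in frame 2.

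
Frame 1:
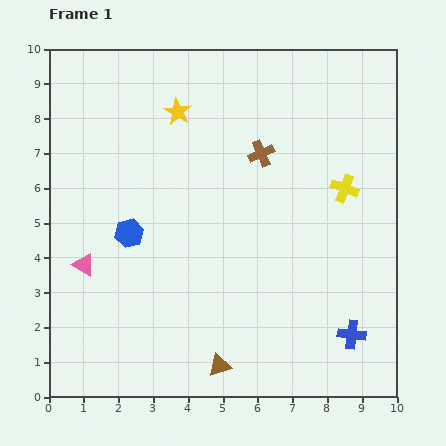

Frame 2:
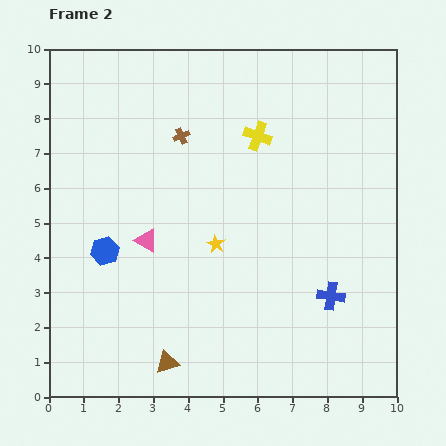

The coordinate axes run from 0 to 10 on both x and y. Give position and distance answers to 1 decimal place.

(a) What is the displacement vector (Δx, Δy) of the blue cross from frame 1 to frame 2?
(-0.6, 1.1)

The blue cross was at (8.7, 1.8) in frame 1 and (8.1, 2.9) in frame 2.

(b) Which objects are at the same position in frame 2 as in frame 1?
none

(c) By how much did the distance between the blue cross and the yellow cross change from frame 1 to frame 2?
+0.9

Distance in frame 1: 4.2. Distance in frame 2: 5.1.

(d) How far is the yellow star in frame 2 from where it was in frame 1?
4.0

The yellow star moved from (3.7, 8.2) to (4.8, 4.4), a distance of √(1.1² + 3.8²) ≈ 4.0.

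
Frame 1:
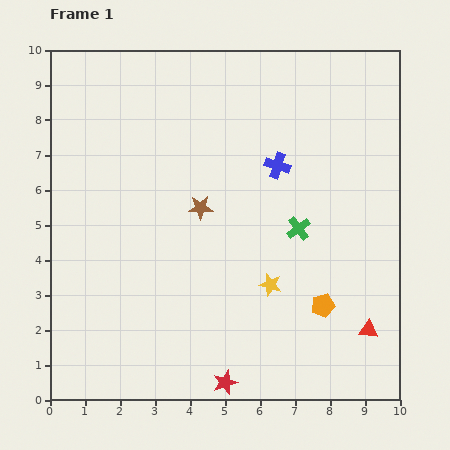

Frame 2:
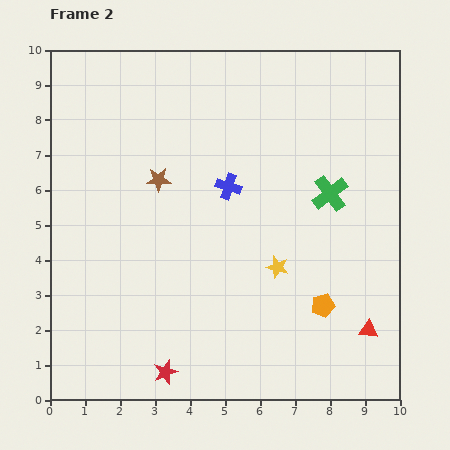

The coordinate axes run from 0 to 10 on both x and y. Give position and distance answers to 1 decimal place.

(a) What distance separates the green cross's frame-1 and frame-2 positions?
1.3

The green cross moved from (7.1, 4.9) to (8.0, 5.9), a distance of √(0.9² + 1.0²) ≈ 1.3.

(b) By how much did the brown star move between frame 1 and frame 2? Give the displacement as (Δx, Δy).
(-1.2, 0.8)

The brown star was at (4.3, 5.5) in frame 1 and (3.1, 6.3) in frame 2.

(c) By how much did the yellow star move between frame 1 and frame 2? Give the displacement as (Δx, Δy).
(0.2, 0.5)

The yellow star was at (6.3, 3.3) in frame 1 and (6.5, 3.8) in frame 2.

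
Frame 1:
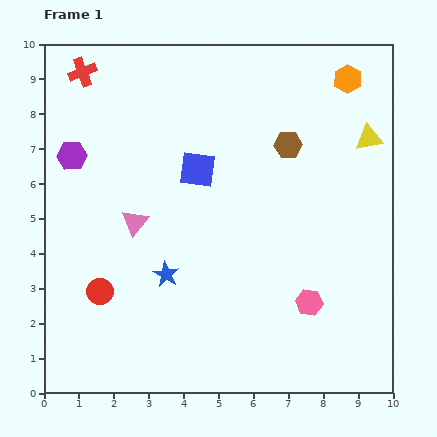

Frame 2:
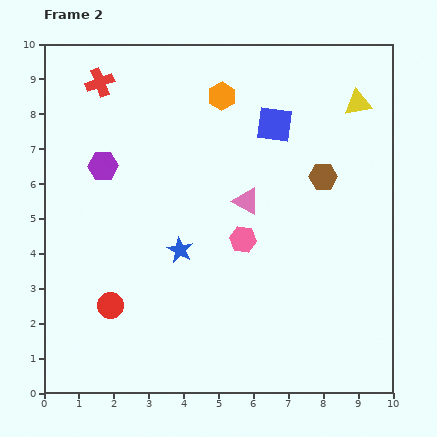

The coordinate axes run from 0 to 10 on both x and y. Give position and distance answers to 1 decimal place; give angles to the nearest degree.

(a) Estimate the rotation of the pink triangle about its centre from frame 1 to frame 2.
39° counter-clockwise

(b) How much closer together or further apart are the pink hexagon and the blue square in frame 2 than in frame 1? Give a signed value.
-1.6

Distance in frame 1: 5.0. Distance in frame 2: 3.4.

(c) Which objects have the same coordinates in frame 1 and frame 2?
none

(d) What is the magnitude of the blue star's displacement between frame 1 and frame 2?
0.8

The blue star moved from (3.5, 3.4) to (3.9, 4.1), a distance of √(0.4² + 0.7²) ≈ 0.8.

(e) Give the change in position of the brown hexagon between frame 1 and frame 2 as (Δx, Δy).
(1.0, -0.9)

The brown hexagon was at (7.0, 7.1) in frame 1 and (8.0, 6.2) in frame 2.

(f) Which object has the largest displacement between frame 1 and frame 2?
the orange hexagon

(moved 3.6; next 3.3)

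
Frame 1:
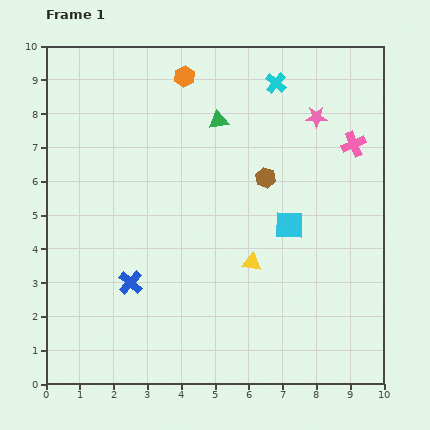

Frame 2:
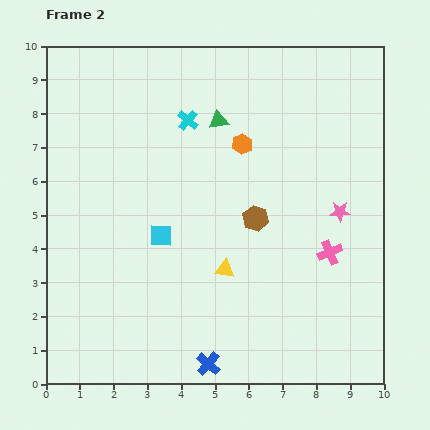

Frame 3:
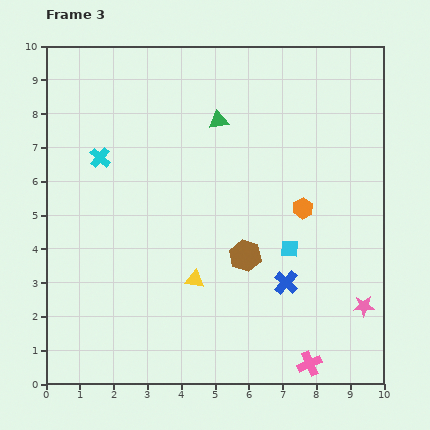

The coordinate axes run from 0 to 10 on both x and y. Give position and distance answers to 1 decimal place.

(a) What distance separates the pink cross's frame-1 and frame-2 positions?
3.3

The pink cross moved from (9.1, 7.1) to (8.4, 3.9), a distance of √(0.7² + 3.2²) ≈ 3.3.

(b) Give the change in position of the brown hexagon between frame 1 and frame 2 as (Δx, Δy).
(-0.3, -1.2)

The brown hexagon was at (6.5, 6.1) in frame 1 and (6.2, 4.9) in frame 2.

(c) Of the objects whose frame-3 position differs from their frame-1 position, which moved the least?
the cyan square

(moved 0.7)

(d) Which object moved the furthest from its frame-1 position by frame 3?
the pink cross

(moved 6.6; next 5.8)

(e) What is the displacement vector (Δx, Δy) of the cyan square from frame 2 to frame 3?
(3.8, -0.4)

The cyan square was at (3.4, 4.4) in frame 2 and (7.2, 4.0) in frame 3.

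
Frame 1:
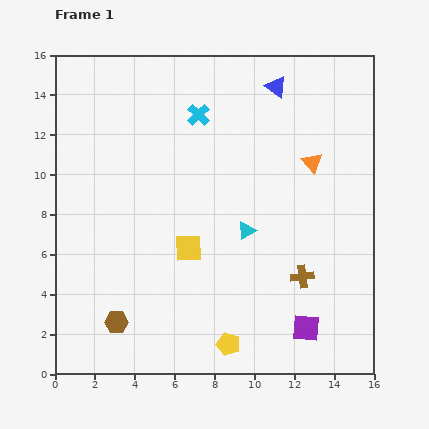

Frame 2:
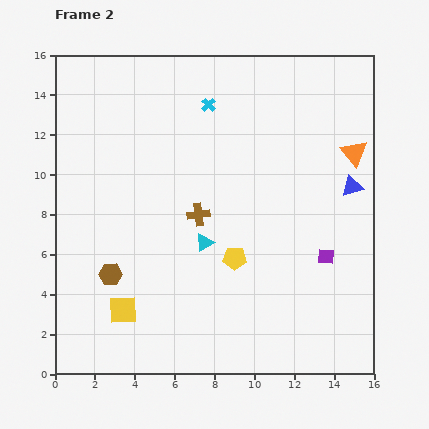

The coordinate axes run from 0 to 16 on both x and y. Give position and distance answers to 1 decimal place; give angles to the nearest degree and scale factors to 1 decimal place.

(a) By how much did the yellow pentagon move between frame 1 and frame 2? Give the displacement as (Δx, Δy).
(0.3, 4.3)

The yellow pentagon was at (8.7, 1.5) in frame 1 and (9.0, 5.8) in frame 2.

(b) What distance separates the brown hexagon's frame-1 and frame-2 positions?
2.4

The brown hexagon moved from (3.1, 2.6) to (2.8, 5.0), a distance of √(0.3² + 2.4²) ≈ 2.4.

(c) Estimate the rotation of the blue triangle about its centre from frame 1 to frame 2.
52° counter-clockwise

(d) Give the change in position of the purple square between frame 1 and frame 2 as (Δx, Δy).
(1.0, 3.6)

The purple square was at (12.6, 2.3) in frame 1 and (13.6, 5.9) in frame 2.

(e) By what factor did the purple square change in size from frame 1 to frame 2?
0.6×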